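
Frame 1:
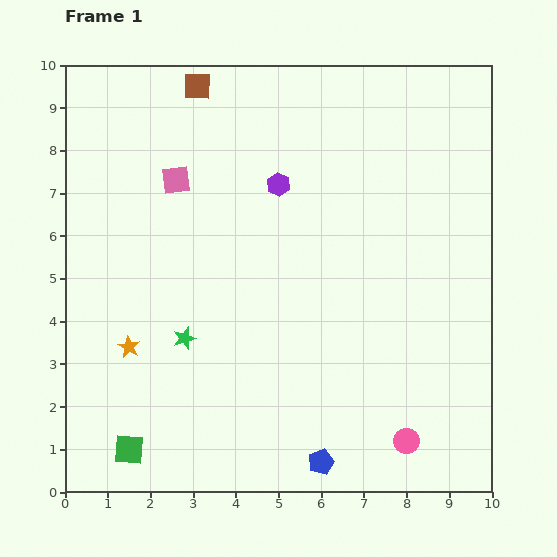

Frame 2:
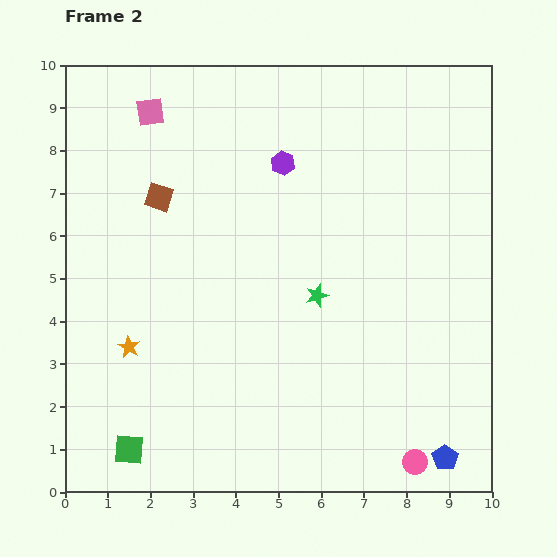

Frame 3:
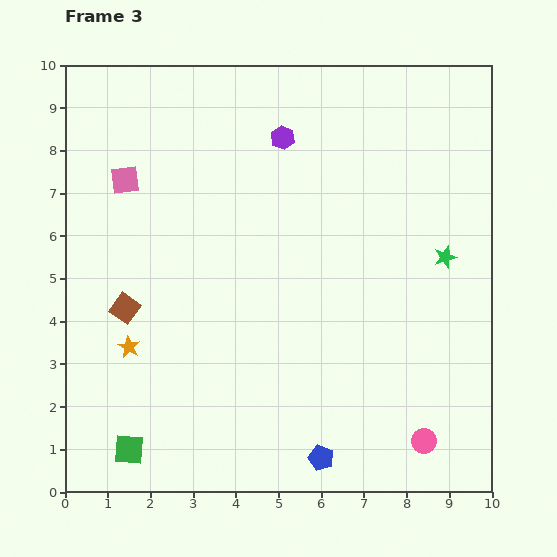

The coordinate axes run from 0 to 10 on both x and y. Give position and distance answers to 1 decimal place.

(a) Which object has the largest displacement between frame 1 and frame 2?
the green star

(moved 3.3; next 2.9)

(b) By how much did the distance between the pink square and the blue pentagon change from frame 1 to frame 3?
+0.6

Distance in frame 1: 7.4. Distance in frame 3: 8.0.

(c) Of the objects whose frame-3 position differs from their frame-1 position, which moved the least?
the blue pentagon

(moved 0.1)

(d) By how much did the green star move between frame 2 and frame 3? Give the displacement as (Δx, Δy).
(3.0, 0.9)

The green star was at (5.9, 4.6) in frame 2 and (8.9, 5.5) in frame 3.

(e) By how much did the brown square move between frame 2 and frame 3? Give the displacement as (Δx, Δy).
(-0.8, -2.6)

The brown square was at (2.2, 6.9) in frame 2 and (1.4, 4.3) in frame 3.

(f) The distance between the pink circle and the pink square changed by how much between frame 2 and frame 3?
-1.0

Distance in frame 2: 10.3. Distance in frame 3: 9.3.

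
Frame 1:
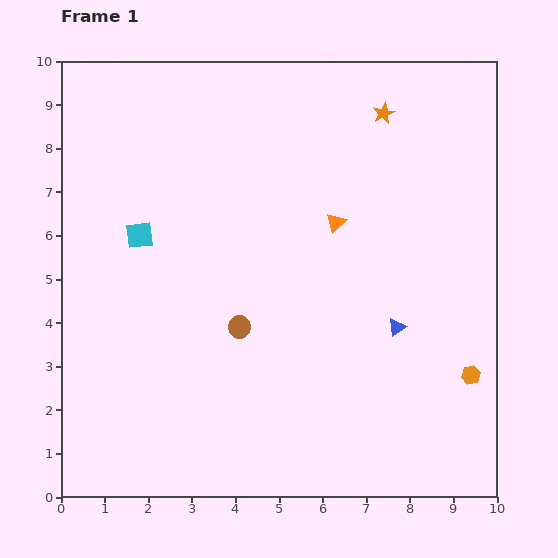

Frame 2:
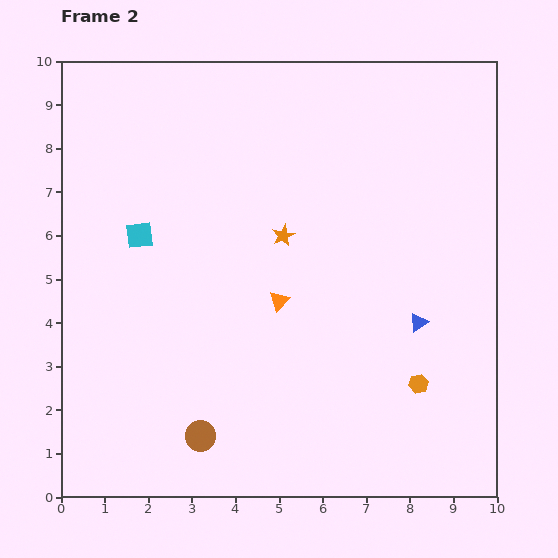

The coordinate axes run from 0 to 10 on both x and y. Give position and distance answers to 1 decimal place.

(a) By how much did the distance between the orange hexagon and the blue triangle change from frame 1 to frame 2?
-0.6

Distance in frame 1: 2.0. Distance in frame 2: 1.4.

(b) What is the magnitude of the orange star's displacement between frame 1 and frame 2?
3.6

The orange star moved from (7.4, 8.8) to (5.1, 6.0), a distance of √(2.3² + 2.8²) ≈ 3.6.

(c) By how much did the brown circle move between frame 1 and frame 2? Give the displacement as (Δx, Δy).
(-0.9, -2.5)

The brown circle was at (4.1, 3.9) in frame 1 and (3.2, 1.4) in frame 2.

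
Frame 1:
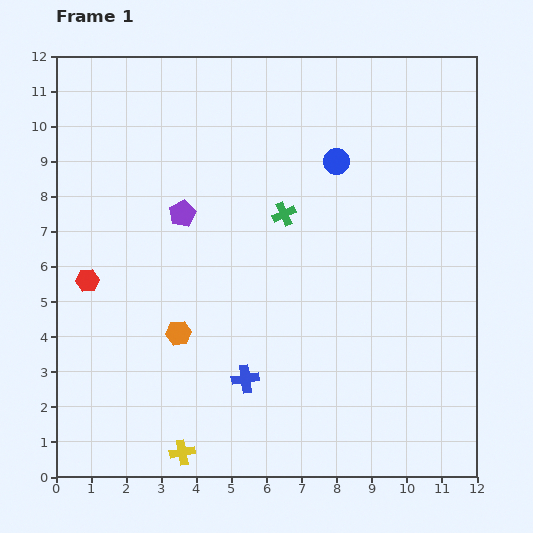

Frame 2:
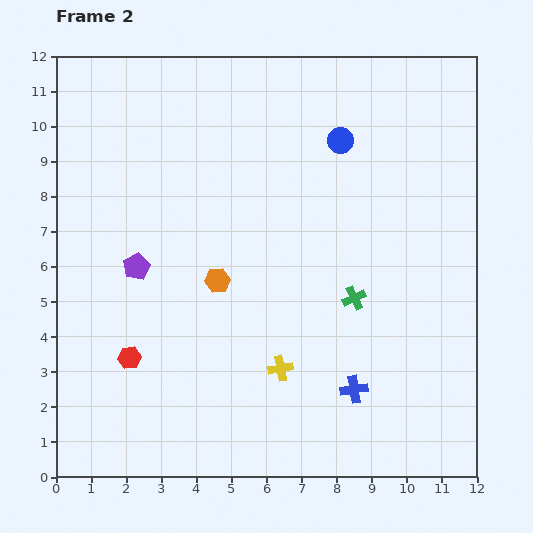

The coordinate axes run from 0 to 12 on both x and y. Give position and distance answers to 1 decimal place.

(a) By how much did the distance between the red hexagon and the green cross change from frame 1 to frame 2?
+0.7

Distance in frame 1: 5.9. Distance in frame 2: 6.6.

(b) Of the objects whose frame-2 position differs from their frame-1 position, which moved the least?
the blue circle

(moved 0.6)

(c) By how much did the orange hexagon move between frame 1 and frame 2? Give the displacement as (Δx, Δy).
(1.1, 1.5)

The orange hexagon was at (3.5, 4.1) in frame 1 and (4.6, 5.6) in frame 2.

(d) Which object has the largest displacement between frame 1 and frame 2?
the yellow cross

(moved 3.7; next 3.1)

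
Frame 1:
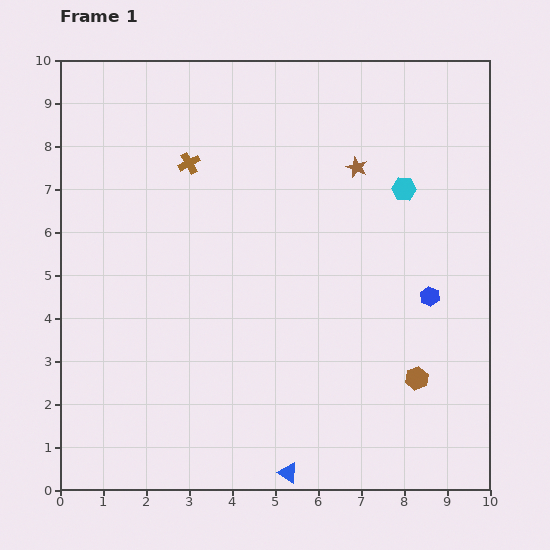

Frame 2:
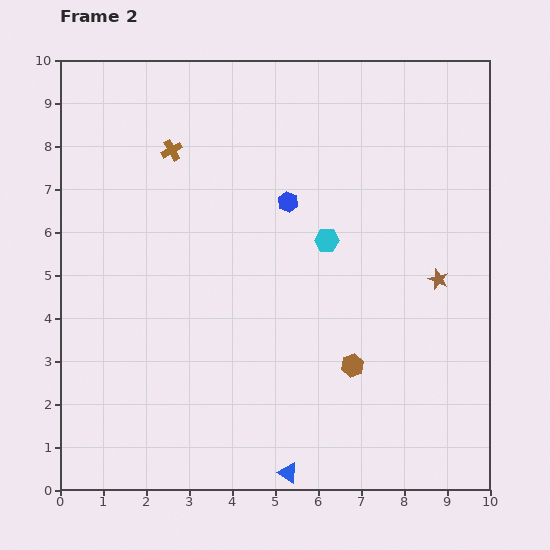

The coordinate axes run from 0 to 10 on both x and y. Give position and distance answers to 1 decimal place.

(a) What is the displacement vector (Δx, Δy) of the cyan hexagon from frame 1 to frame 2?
(-1.8, -1.2)

The cyan hexagon was at (8.0, 7.0) in frame 1 and (6.2, 5.8) in frame 2.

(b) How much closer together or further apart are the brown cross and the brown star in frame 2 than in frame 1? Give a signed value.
+3.0

Distance in frame 1: 3.9. Distance in frame 2: 6.9.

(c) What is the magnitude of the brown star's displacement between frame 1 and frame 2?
3.2

The brown star moved from (6.9, 7.5) to (8.8, 4.9), a distance of √(1.9² + 2.6²) ≈ 3.2.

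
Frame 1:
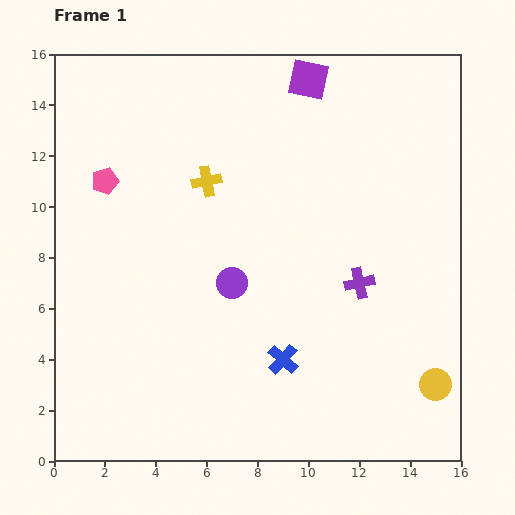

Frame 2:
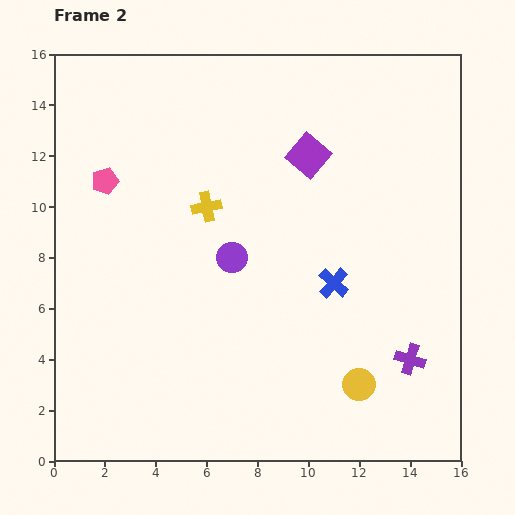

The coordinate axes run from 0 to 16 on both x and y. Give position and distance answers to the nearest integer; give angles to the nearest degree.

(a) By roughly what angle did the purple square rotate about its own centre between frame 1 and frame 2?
28° clockwise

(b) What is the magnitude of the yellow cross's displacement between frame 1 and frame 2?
1

The yellow cross moved from (6, 11) to (6, 10), a distance of √(0² + 1²) ≈ 1.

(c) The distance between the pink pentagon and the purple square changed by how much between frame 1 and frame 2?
-1

Distance in frame 1: 9. Distance in frame 2: 8.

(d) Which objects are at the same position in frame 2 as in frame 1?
the pink pentagon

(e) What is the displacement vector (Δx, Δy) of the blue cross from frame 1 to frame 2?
(2, 3)

The blue cross was at (9, 4) in frame 1 and (11, 7) in frame 2.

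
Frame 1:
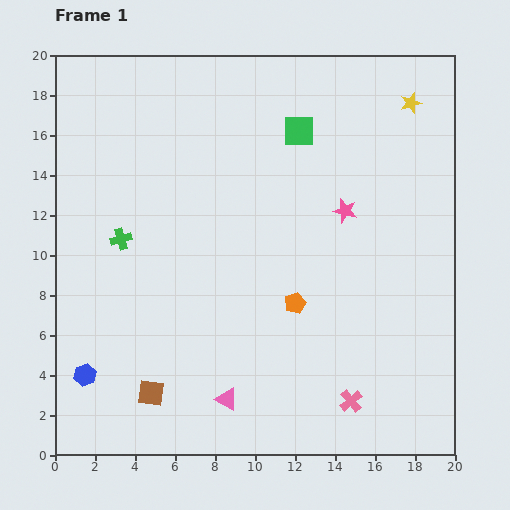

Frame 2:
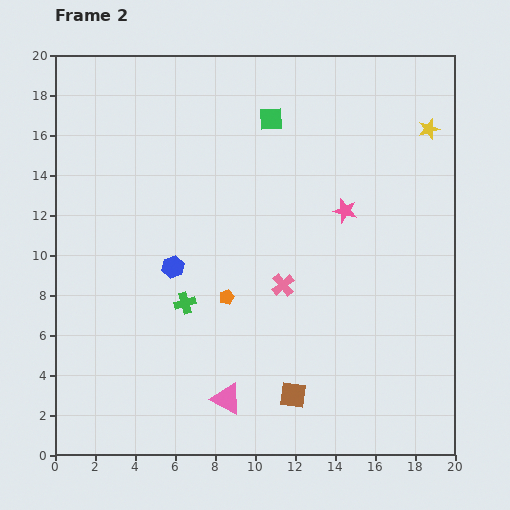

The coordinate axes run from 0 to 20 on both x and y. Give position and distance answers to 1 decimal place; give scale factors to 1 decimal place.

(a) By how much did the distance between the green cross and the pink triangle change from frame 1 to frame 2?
-4.4

Distance in frame 1: 9.6. Distance in frame 2: 5.2.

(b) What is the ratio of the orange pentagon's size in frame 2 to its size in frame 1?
0.7×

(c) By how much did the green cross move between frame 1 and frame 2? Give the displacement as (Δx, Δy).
(3.2, -3.2)

The green cross was at (3.3, 10.8) in frame 1 and (6.5, 7.6) in frame 2.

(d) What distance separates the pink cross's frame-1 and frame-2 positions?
6.7

The pink cross moved from (14.8, 2.7) to (11.4, 8.5), a distance of √(3.4² + 5.8²) ≈ 6.7.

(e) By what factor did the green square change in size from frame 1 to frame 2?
0.8×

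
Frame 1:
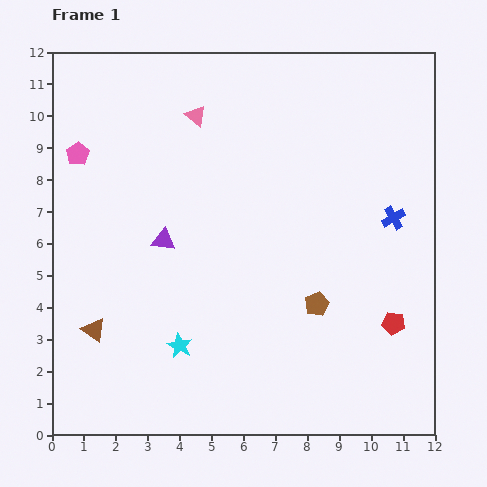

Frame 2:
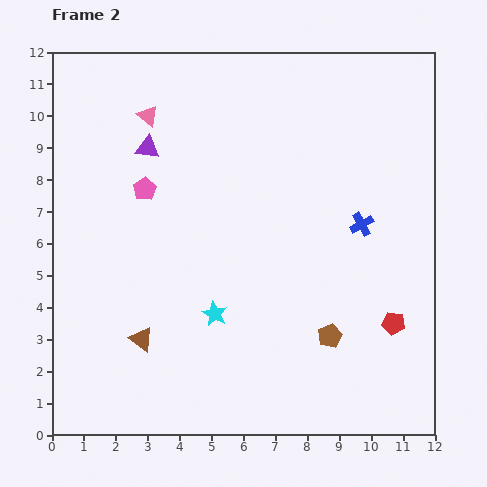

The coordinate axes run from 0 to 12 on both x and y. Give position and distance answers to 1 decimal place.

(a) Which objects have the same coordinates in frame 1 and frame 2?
the red pentagon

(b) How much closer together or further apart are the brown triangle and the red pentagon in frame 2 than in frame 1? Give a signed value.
-1.5

Distance in frame 1: 9.4. Distance in frame 2: 7.9.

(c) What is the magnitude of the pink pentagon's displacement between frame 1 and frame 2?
2.4

The pink pentagon moved from (0.8, 8.8) to (2.9, 7.7), a distance of √(2.1² + 1.1²) ≈ 2.4.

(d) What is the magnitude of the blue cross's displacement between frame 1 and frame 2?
1.0

The blue cross moved from (10.7, 6.8) to (9.7, 6.6), a distance of √(1.0² + 0.2²) ≈ 1.0.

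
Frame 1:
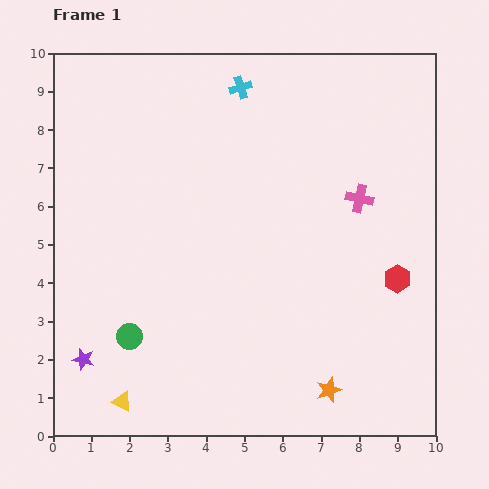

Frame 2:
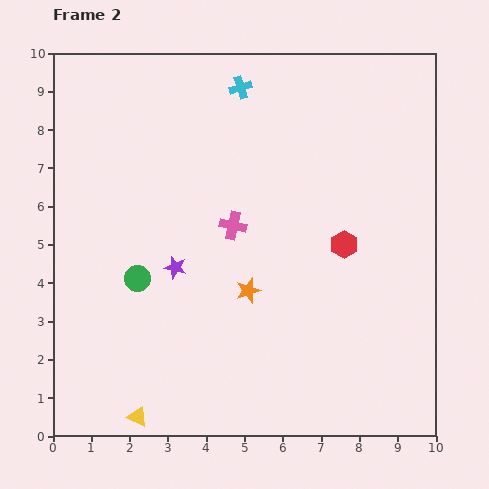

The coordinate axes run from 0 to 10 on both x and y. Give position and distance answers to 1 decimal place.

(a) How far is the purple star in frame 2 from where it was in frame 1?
3.4

The purple star moved from (0.8, 2.0) to (3.2, 4.4), a distance of √(2.4² + 2.4²) ≈ 3.4.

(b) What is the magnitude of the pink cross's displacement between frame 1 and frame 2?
3.4

The pink cross moved from (8.0, 6.2) to (4.7, 5.5), a distance of √(3.3² + 0.7²) ≈ 3.4.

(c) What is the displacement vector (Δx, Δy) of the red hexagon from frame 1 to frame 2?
(-1.4, 0.9)

The red hexagon was at (9.0, 4.1) in frame 1 and (7.6, 5.0) in frame 2.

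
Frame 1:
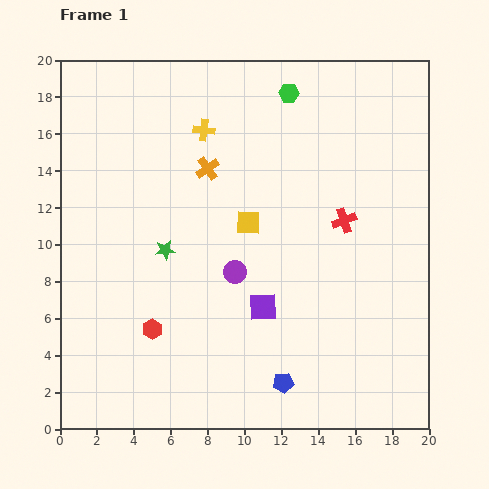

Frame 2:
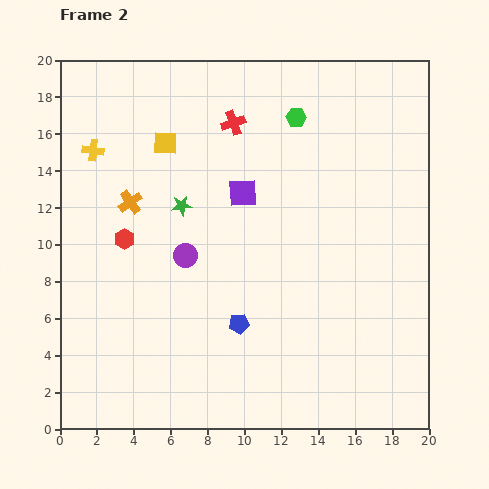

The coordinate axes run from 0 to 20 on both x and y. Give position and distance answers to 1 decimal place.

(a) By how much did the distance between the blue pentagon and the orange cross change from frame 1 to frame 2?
-3.4

Distance in frame 1: 12.3. Distance in frame 2: 8.9.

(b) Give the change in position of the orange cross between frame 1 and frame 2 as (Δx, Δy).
(-4.2, -1.8)

The orange cross was at (8.0, 14.1) in frame 1 and (3.8, 12.3) in frame 2.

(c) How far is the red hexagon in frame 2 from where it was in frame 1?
5.1

The red hexagon moved from (5.0, 5.4) to (3.5, 10.3), a distance of √(1.5² + 4.9²) ≈ 5.1.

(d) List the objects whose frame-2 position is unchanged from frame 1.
none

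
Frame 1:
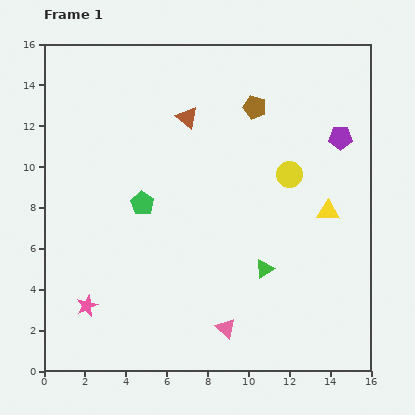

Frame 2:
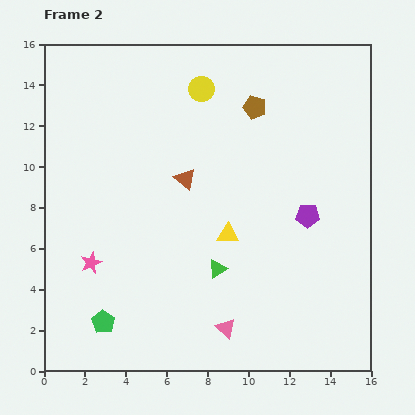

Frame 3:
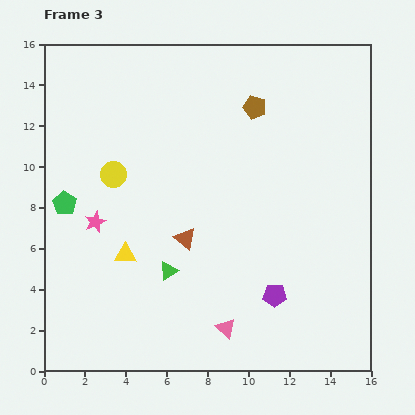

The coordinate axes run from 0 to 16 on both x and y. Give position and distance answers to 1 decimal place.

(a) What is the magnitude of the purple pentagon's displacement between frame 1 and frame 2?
4.1

The purple pentagon moved from (14.5, 11.4) to (12.9, 7.6), a distance of √(1.6² + 3.8²) ≈ 4.1.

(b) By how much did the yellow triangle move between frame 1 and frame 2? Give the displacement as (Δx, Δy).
(-4.9, -1.1)

The yellow triangle was at (13.9, 7.8) in frame 1 and (9.0, 6.7) in frame 2.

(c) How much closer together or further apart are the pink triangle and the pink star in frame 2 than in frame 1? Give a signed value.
+0.4

Distance in frame 1: 6.9. Distance in frame 2: 7.3.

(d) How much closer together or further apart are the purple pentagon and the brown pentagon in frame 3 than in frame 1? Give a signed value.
+4.8

Distance in frame 1: 4.5. Distance in frame 3: 9.3.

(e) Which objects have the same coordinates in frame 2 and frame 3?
the pink triangle, the brown pentagon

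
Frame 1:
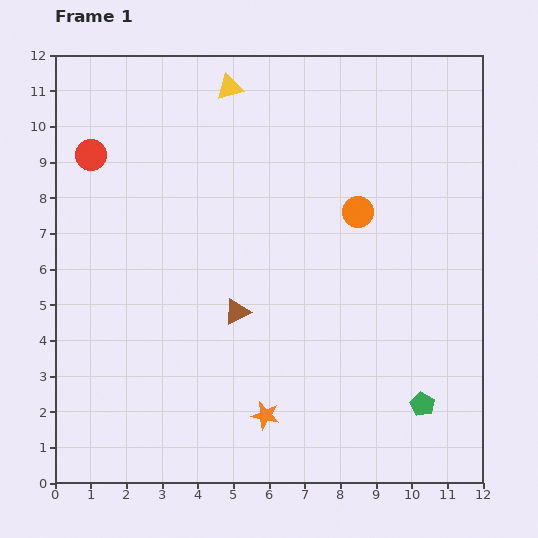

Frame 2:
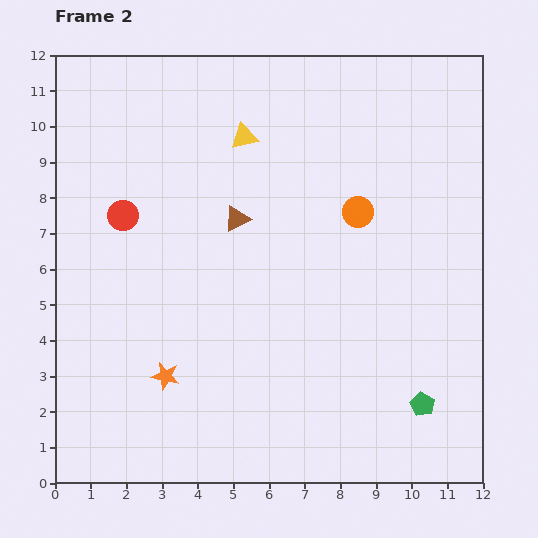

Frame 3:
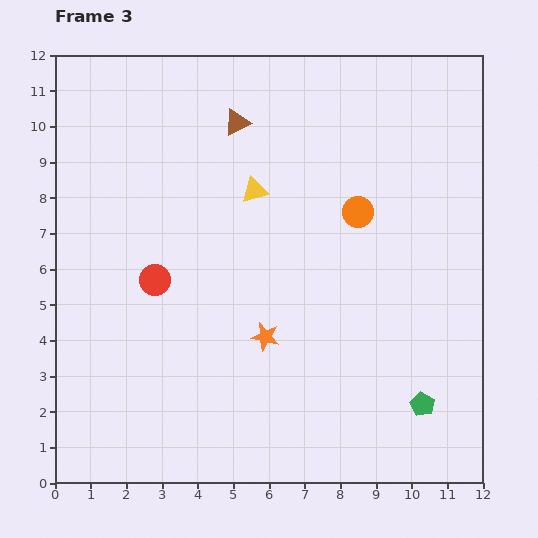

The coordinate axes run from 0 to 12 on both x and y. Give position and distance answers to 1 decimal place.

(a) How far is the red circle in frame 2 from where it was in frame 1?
1.9

The red circle moved from (1.0, 9.2) to (1.9, 7.5), a distance of √(0.9² + 1.7²) ≈ 1.9.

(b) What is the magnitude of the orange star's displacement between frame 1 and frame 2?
3.0

The orange star moved from (5.9, 1.9) to (3.1, 3.0), a distance of √(2.8² + 1.1²) ≈ 3.0.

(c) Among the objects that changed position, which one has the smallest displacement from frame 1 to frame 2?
the yellow triangle

(moved 1.5)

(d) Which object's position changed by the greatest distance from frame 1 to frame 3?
the brown triangle

(moved 5.3; next 3.9)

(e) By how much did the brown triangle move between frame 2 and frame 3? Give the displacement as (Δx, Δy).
(0.0, 2.7)

The brown triangle was at (5.1, 7.4) in frame 2 and (5.1, 10.1) in frame 3.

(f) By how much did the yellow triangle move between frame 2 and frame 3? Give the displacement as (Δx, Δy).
(0.3, -1.5)

The yellow triangle was at (5.3, 9.7) in frame 2 and (5.6, 8.2) in frame 3.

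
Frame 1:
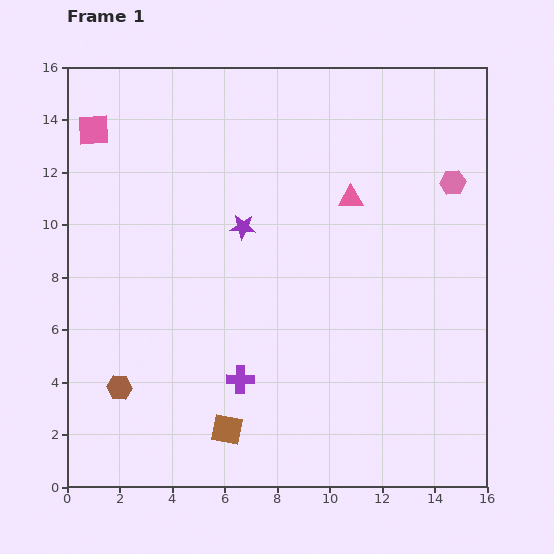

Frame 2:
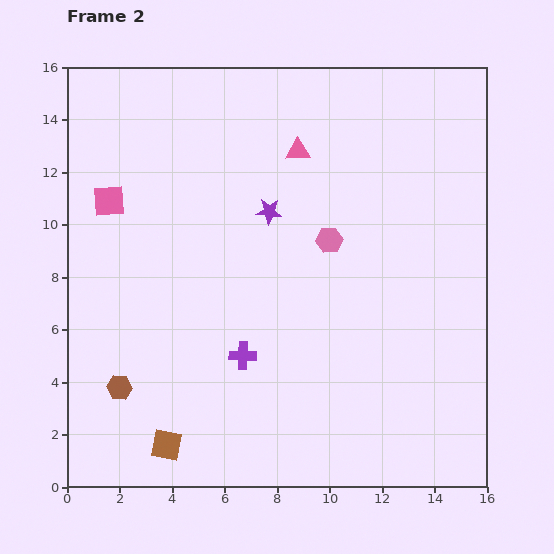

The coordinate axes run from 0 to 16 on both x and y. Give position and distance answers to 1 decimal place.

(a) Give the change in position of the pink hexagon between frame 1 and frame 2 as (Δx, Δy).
(-4.7, -2.2)

The pink hexagon was at (14.7, 11.6) in frame 1 and (10.0, 9.4) in frame 2.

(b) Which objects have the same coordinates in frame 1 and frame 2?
the brown hexagon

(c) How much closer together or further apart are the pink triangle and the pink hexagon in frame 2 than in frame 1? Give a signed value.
-0.3

Distance in frame 1: 3.9. Distance in frame 2: 3.6.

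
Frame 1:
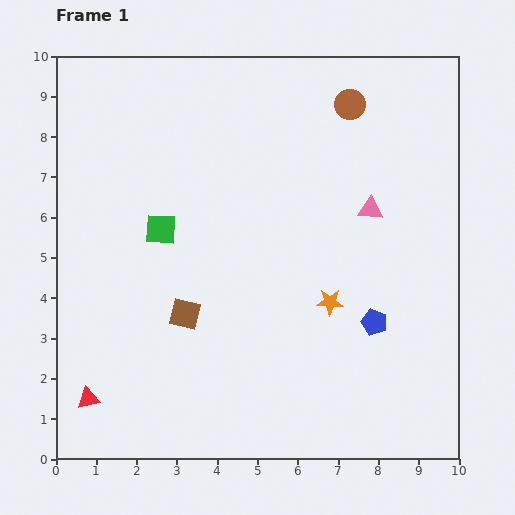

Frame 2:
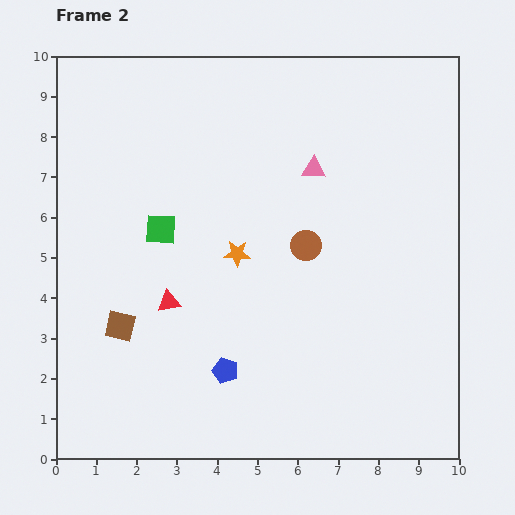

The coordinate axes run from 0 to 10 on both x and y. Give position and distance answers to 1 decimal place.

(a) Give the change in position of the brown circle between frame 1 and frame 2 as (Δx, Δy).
(-1.1, -3.5)

The brown circle was at (7.3, 8.8) in frame 1 and (6.2, 5.3) in frame 2.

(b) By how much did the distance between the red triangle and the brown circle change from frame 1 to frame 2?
-6.1

Distance in frame 1: 9.8. Distance in frame 2: 3.7.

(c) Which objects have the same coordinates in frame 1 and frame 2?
the green square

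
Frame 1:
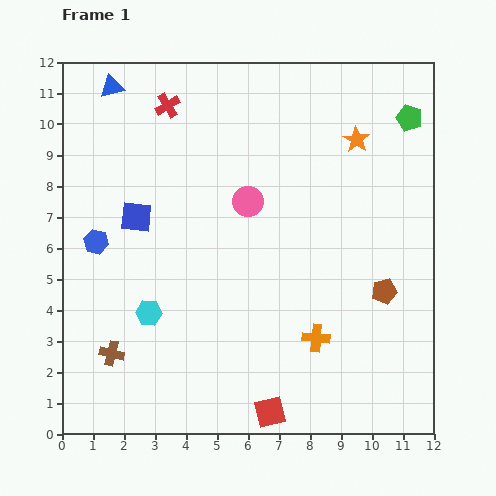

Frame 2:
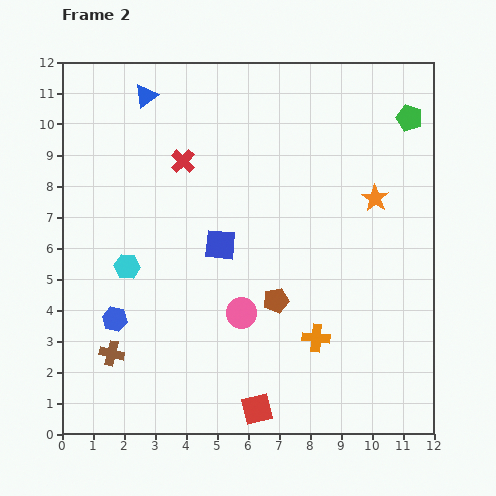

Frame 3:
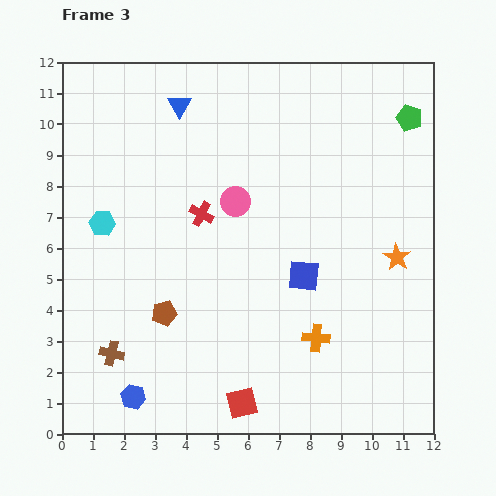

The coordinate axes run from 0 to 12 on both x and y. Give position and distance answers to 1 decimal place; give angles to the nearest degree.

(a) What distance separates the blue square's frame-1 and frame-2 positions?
2.8

The blue square moved from (2.4, 7.0) to (5.1, 6.1), a distance of √(2.7² + 0.9²) ≈ 2.8.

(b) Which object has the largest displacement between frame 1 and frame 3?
the brown pentagon

(moved 7.1; next 5.7)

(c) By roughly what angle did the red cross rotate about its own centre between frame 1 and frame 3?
32° counter-clockwise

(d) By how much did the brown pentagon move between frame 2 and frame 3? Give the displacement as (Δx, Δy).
(-3.6, -0.4)

The brown pentagon was at (6.9, 4.3) in frame 2 and (3.3, 3.9) in frame 3.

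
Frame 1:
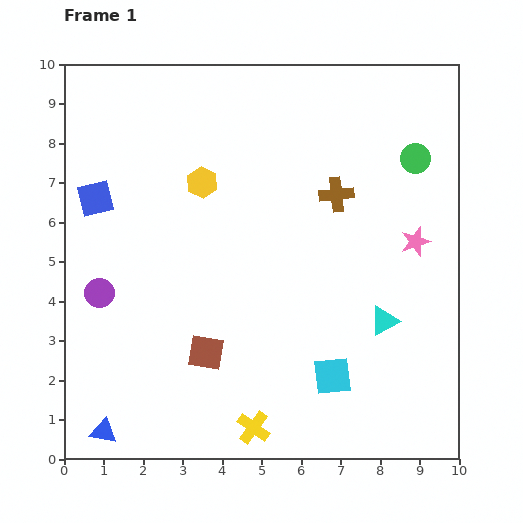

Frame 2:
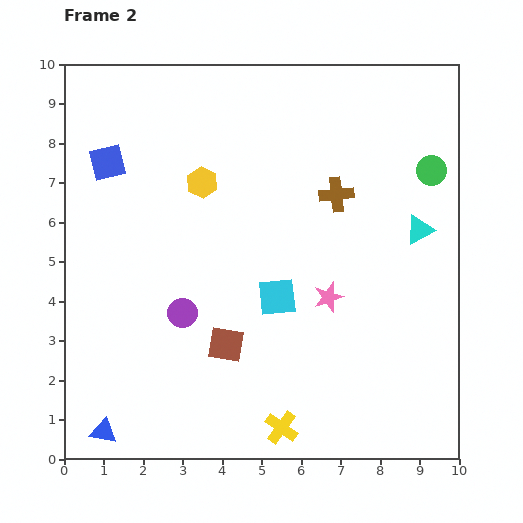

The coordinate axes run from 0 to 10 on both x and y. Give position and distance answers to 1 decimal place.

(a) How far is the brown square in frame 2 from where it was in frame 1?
0.5

The brown square moved from (3.6, 2.7) to (4.1, 2.9), a distance of √(0.5² + 0.2²) ≈ 0.5.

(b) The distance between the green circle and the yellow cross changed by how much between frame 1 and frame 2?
-0.4

Distance in frame 1: 7.9. Distance in frame 2: 7.5.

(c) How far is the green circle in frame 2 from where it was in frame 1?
0.5

The green circle moved from (8.9, 7.6) to (9.3, 7.3), a distance of √(0.4² + 0.3²) ≈ 0.5.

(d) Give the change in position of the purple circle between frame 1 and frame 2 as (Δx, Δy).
(2.1, -0.5)

The purple circle was at (0.9, 4.2) in frame 1 and (3.0, 3.7) in frame 2.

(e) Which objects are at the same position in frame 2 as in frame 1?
the brown cross, the blue triangle, the yellow hexagon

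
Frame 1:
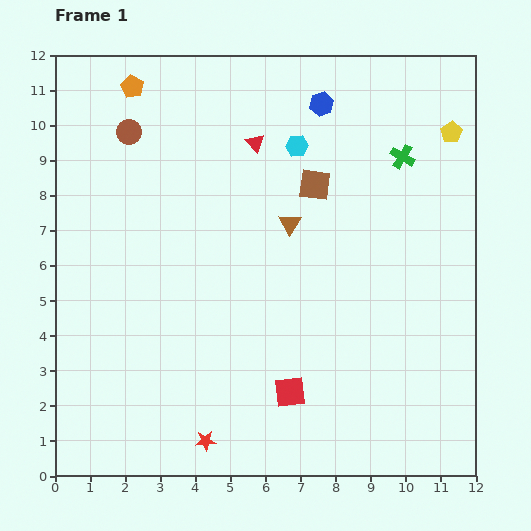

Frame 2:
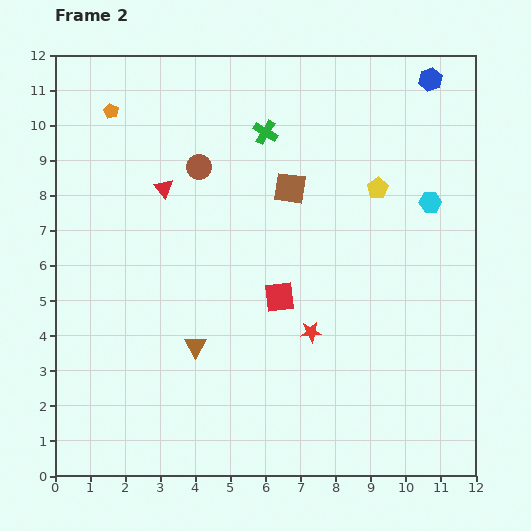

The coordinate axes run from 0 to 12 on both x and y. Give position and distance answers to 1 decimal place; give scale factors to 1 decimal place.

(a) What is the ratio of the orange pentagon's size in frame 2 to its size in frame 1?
0.6×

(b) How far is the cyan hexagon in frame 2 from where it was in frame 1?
4.1

The cyan hexagon moved from (6.9, 9.4) to (10.7, 7.8), a distance of √(3.8² + 1.6²) ≈ 4.1.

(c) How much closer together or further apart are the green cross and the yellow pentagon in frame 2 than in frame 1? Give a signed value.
+2.0

Distance in frame 1: 1.6. Distance in frame 2: 3.6.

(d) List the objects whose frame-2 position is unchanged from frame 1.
none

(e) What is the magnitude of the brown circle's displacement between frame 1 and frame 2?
2.2

The brown circle moved from (2.1, 9.8) to (4.1, 8.8), a distance of √(2.0² + 1.0²) ≈ 2.2.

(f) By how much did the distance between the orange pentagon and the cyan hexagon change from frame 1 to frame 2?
+4.5

Distance in frame 1: 5.0. Distance in frame 2: 9.5.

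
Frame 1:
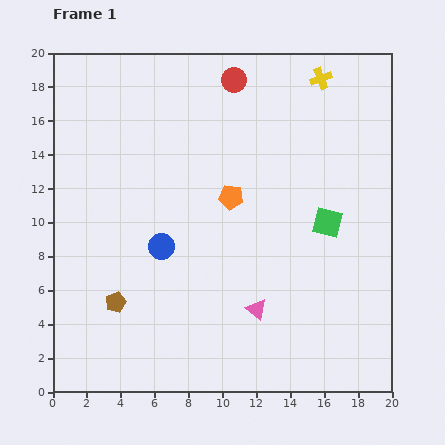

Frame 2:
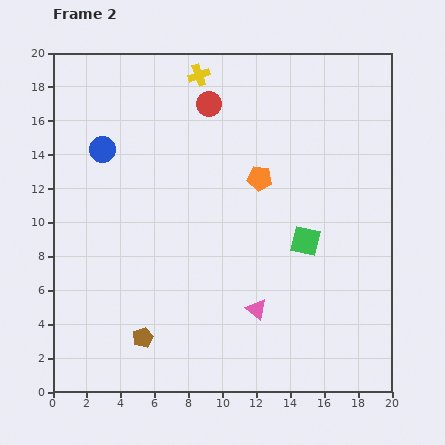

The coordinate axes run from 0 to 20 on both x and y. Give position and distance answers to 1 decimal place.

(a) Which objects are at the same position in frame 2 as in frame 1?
the pink triangle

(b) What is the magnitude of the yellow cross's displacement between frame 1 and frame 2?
7.2

The yellow cross moved from (15.8, 18.5) to (8.6, 18.7), a distance of √(7.2² + 0.2²) ≈ 7.2.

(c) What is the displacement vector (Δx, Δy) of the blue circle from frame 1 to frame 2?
(-3.5, 5.7)

The blue circle was at (6.4, 8.6) in frame 1 and (2.9, 14.3) in frame 2.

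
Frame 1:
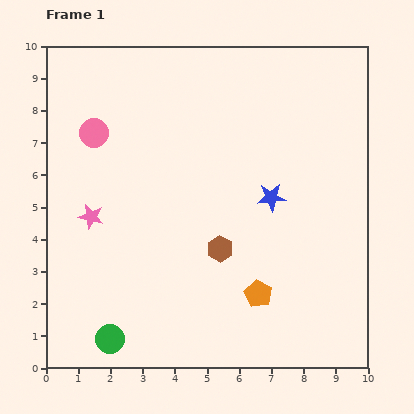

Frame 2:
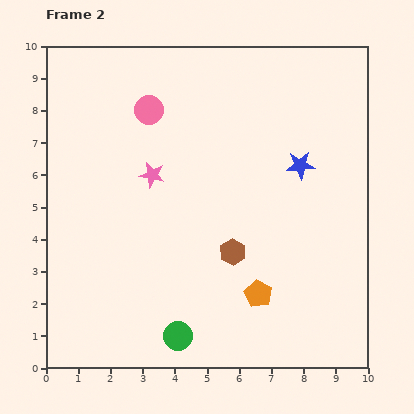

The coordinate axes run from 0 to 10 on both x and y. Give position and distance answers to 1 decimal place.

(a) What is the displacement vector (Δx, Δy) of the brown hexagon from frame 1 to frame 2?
(0.4, -0.1)

The brown hexagon was at (5.4, 3.7) in frame 1 and (5.8, 3.6) in frame 2.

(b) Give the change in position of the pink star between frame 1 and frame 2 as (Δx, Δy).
(1.9, 1.3)

The pink star was at (1.4, 4.7) in frame 1 and (3.3, 6.0) in frame 2.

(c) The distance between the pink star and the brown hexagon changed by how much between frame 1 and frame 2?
-0.6

Distance in frame 1: 4.1. Distance in frame 2: 3.5.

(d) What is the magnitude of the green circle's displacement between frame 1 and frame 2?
2.1

The green circle moved from (2.0, 0.9) to (4.1, 1.0), a distance of √(2.1² + 0.1²) ≈ 2.1.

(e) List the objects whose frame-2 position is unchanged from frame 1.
the orange pentagon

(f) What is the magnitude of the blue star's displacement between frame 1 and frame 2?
1.3

The blue star moved from (7.0, 5.3) to (7.9, 6.3), a distance of √(0.9² + 1.0²) ≈ 1.3.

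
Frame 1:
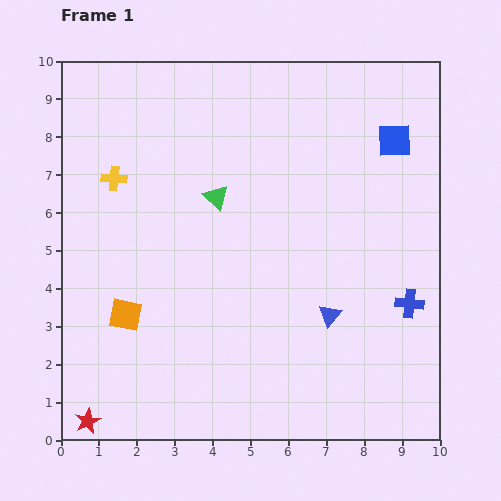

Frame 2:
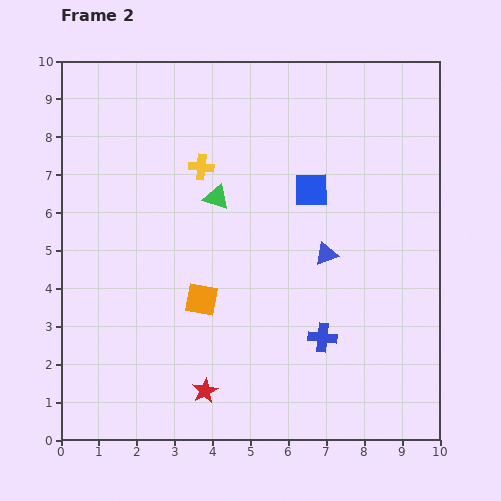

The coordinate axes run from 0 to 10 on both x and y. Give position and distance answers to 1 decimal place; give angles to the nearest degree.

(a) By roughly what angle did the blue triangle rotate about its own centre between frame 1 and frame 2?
29° clockwise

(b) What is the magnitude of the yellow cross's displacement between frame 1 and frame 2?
2.3

The yellow cross moved from (1.4, 6.9) to (3.7, 7.2), a distance of √(2.3² + 0.3²) ≈ 2.3.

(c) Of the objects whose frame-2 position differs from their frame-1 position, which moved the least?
the blue triangle

(moved 1.6)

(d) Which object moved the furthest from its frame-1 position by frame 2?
the red star

(moved 3.2; next 2.6)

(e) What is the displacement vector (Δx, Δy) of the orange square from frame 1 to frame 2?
(2.0, 0.4)

The orange square was at (1.7, 3.3) in frame 1 and (3.7, 3.7) in frame 2.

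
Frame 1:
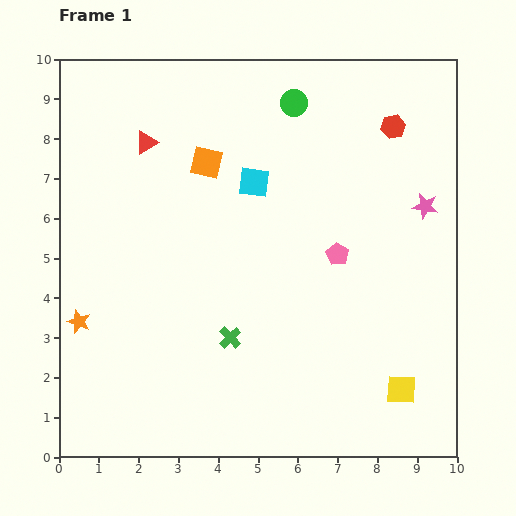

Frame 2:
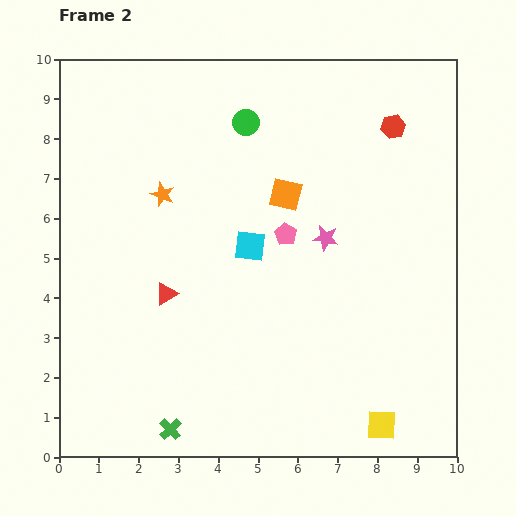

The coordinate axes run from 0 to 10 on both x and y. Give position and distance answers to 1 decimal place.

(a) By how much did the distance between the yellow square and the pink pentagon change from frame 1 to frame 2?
+1.6

Distance in frame 1: 3.8. Distance in frame 2: 5.4.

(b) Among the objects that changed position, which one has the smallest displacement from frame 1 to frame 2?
the yellow square

(moved 1.0)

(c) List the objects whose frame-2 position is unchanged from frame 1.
the red hexagon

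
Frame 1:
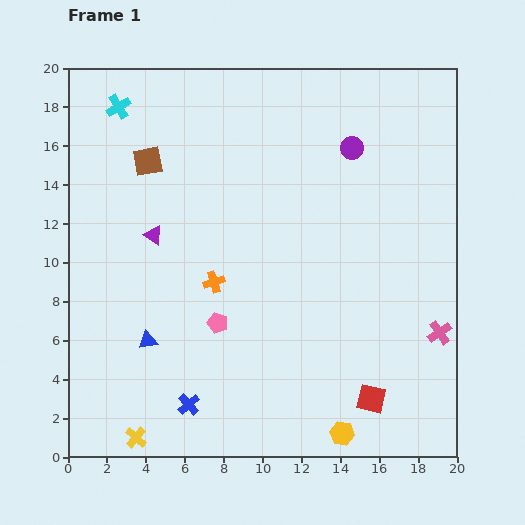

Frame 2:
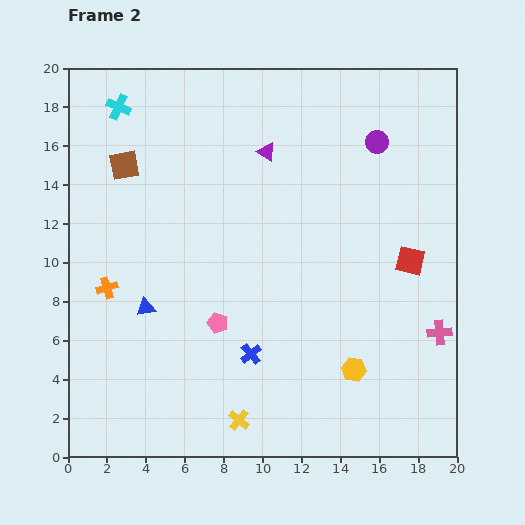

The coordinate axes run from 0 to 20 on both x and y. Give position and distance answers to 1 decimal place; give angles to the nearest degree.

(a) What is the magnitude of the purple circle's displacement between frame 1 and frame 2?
1.3

The purple circle moved from (14.6, 15.9) to (15.9, 16.2), a distance of √(1.3² + 0.3²) ≈ 1.3.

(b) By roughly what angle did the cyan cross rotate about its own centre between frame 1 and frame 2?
36° counter-clockwise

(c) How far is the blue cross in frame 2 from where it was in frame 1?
4.1

The blue cross moved from (6.2, 2.7) to (9.4, 5.3), a distance of √(3.2² + 2.6²) ≈ 4.1.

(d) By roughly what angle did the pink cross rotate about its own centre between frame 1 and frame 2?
29° clockwise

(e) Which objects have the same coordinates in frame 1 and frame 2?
the pink pentagon, the pink cross, the cyan cross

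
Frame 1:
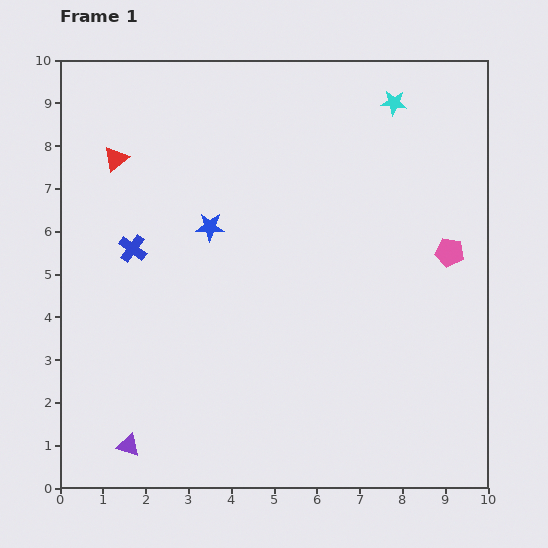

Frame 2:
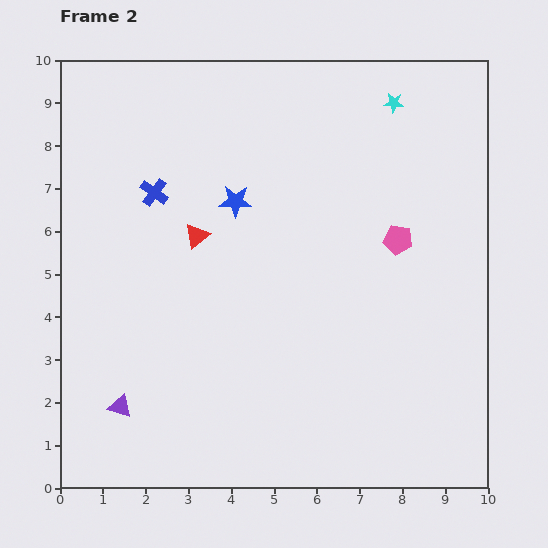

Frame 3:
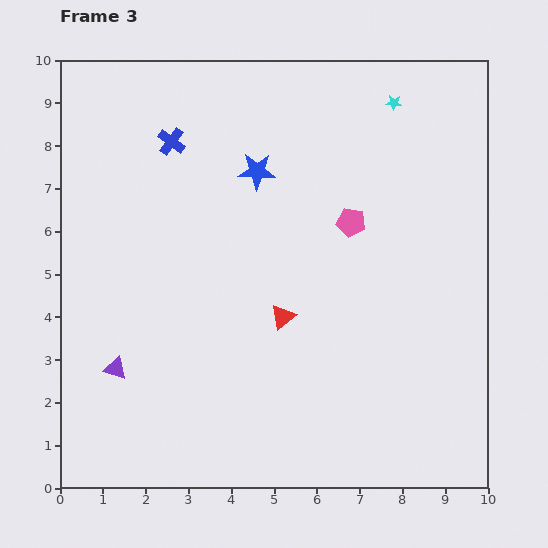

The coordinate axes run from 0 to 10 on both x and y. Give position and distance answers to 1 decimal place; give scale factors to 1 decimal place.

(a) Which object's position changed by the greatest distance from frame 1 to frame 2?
the red triangle

(moved 2.6; next 1.4)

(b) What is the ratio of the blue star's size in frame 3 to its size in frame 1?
1.3×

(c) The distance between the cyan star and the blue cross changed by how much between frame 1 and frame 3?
-1.7

Distance in frame 1: 7.0. Distance in frame 3: 5.3.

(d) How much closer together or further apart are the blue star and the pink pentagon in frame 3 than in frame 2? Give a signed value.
-1.4

Distance in frame 2: 3.9. Distance in frame 3: 2.5.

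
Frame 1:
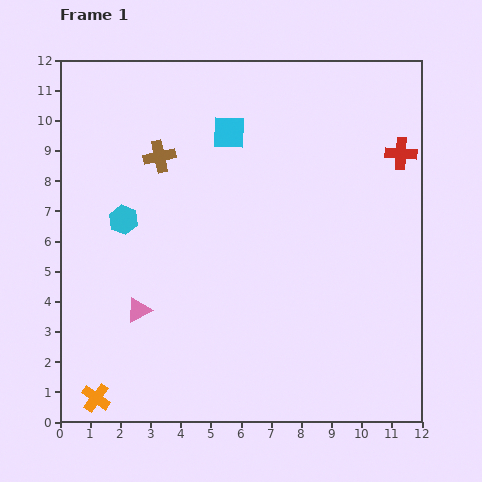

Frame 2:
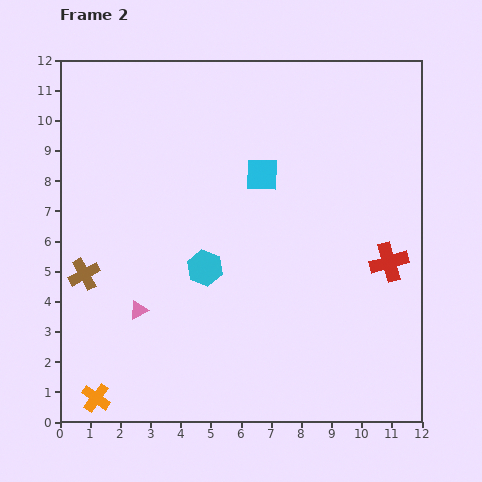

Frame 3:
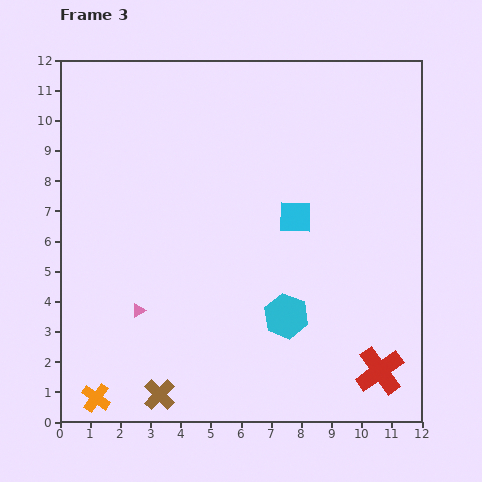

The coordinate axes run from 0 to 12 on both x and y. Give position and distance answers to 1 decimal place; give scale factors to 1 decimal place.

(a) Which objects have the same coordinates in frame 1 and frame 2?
the pink triangle, the orange cross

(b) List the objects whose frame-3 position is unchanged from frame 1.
the pink triangle, the orange cross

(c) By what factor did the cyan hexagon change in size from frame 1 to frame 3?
1.5×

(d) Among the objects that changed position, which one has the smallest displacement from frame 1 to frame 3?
the cyan square

(moved 3.6)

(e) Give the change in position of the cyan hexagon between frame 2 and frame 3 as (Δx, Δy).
(2.7, -1.6)

The cyan hexagon was at (4.8, 5.1) in frame 2 and (7.5, 3.5) in frame 3.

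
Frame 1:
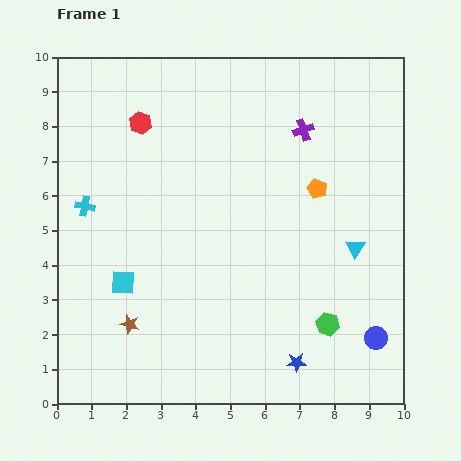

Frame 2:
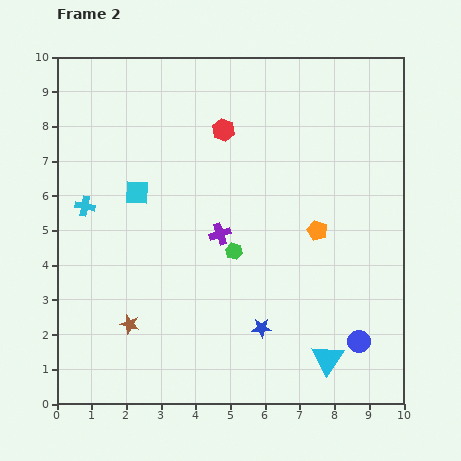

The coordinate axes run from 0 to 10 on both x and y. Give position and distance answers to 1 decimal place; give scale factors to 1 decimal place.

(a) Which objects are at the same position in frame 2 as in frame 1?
the brown star, the cyan cross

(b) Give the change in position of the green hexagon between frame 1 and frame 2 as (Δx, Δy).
(-2.7, 2.1)

The green hexagon was at (7.8, 2.3) in frame 1 and (5.1, 4.4) in frame 2.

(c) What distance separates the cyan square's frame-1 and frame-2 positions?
2.6

The cyan square moved from (1.9, 3.5) to (2.3, 6.1), a distance of √(0.4² + 2.6²) ≈ 2.6.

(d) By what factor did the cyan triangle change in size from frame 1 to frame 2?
1.6×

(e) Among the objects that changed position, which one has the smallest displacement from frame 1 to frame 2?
the blue circle

(moved 0.5)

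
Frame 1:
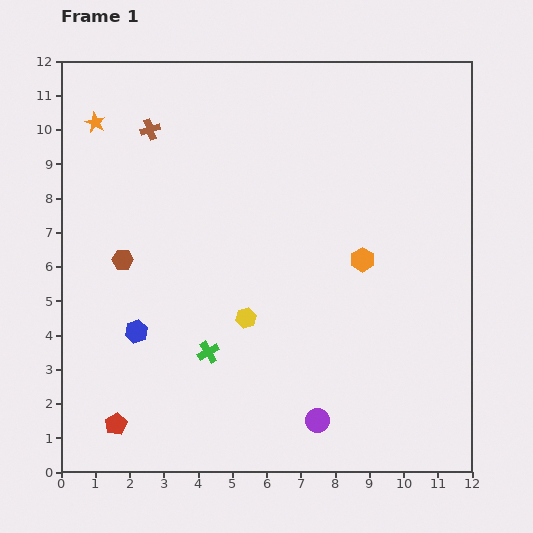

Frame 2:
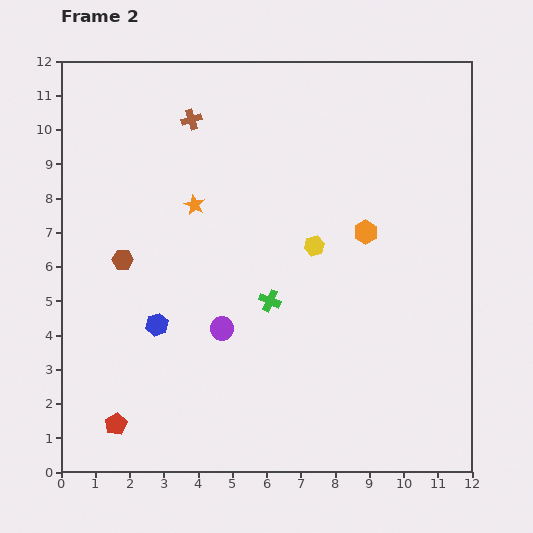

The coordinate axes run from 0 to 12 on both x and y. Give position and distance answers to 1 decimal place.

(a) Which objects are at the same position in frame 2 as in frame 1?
the brown hexagon, the red pentagon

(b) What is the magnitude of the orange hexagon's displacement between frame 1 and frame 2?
0.8

The orange hexagon moved from (8.8, 6.2) to (8.9, 7.0), a distance of √(0.1² + 0.8²) ≈ 0.8.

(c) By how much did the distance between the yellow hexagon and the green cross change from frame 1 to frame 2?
+0.6

Distance in frame 1: 1.5. Distance in frame 2: 2.1.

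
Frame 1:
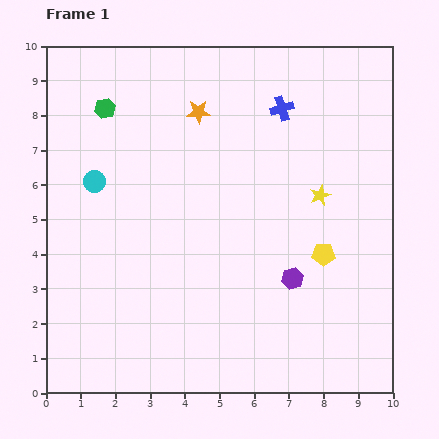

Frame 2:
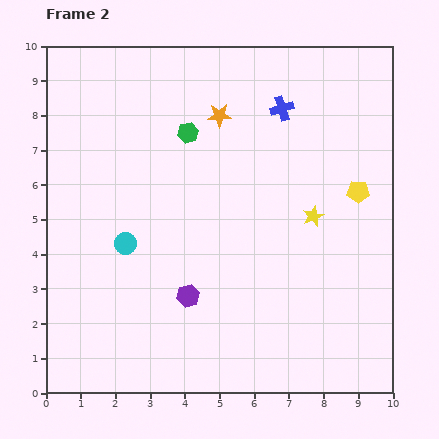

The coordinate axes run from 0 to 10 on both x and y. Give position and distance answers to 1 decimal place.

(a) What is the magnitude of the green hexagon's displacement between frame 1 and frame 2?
2.5

The green hexagon moved from (1.7, 8.2) to (4.1, 7.5), a distance of √(2.4² + 0.7²) ≈ 2.5.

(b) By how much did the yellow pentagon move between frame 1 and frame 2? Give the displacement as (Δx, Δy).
(1.0, 1.8)

The yellow pentagon was at (8.0, 4.0) in frame 1 and (9.0, 5.8) in frame 2.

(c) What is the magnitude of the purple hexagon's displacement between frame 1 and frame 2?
3.0

The purple hexagon moved from (7.1, 3.3) to (4.1, 2.8), a distance of √(3.0² + 0.5²) ≈ 3.0.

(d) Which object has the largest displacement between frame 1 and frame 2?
the purple hexagon

(moved 3.0; next 2.5)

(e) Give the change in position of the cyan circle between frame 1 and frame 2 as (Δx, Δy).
(0.9, -1.8)

The cyan circle was at (1.4, 6.1) in frame 1 and (2.3, 4.3) in frame 2.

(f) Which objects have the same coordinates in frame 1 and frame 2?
the blue cross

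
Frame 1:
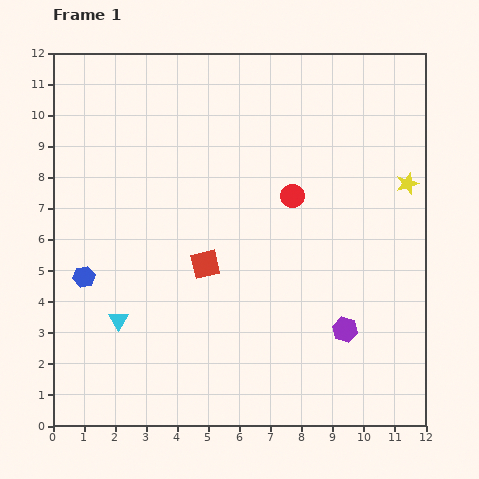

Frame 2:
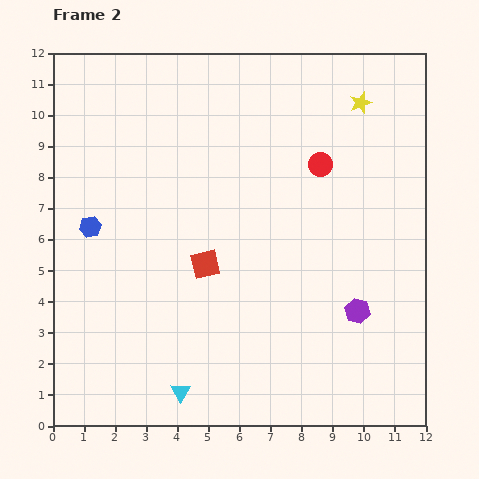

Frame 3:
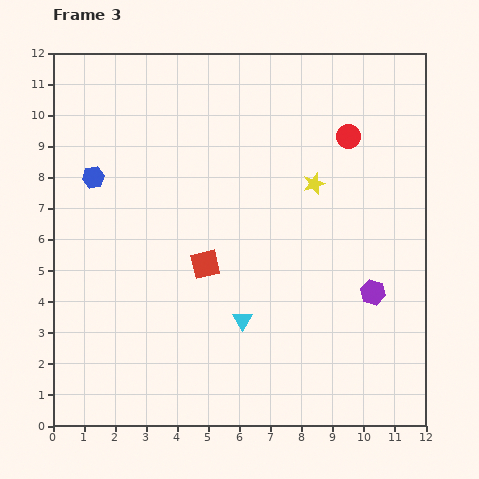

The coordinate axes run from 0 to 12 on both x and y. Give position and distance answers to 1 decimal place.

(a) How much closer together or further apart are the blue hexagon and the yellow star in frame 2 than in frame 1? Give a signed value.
-1.2

Distance in frame 1: 10.8. Distance in frame 2: 9.6.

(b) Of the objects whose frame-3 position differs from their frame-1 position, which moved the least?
the purple hexagon

(moved 1.5)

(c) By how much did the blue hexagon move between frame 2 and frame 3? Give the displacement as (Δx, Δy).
(0.1, 1.6)

The blue hexagon was at (1.2, 6.4) in frame 2 and (1.3, 8.0) in frame 3.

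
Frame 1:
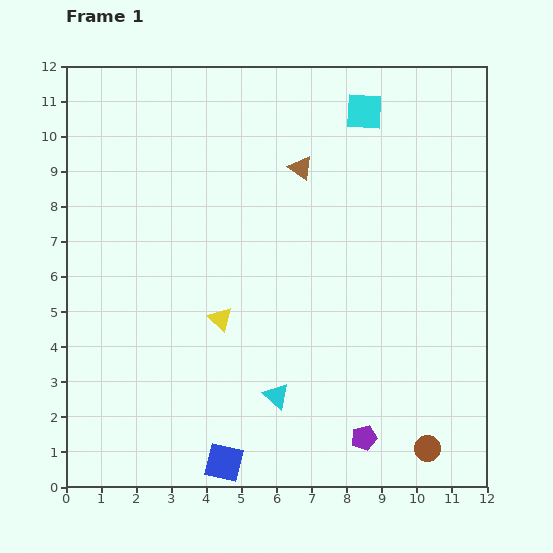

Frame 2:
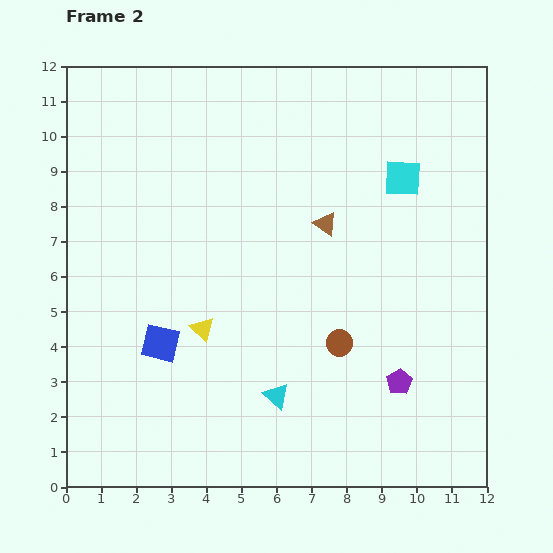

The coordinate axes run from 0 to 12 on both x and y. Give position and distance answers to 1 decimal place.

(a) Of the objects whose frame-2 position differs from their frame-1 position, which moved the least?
the yellow triangle

(moved 0.6)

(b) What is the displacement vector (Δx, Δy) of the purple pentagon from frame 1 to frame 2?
(1.0, 1.6)

The purple pentagon was at (8.5, 1.4) in frame 1 and (9.5, 3.0) in frame 2.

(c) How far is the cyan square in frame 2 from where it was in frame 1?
2.2

The cyan square moved from (8.5, 10.7) to (9.6, 8.8), a distance of √(1.1² + 1.9²) ≈ 2.2.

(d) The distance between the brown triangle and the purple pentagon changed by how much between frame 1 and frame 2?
-2.9

Distance in frame 1: 7.9. Distance in frame 2: 5.0.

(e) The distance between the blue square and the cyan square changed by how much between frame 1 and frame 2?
-2.5

Distance in frame 1: 10.8. Distance in frame 2: 8.3.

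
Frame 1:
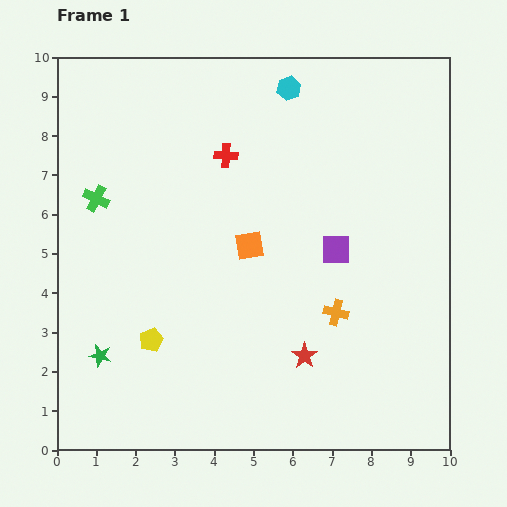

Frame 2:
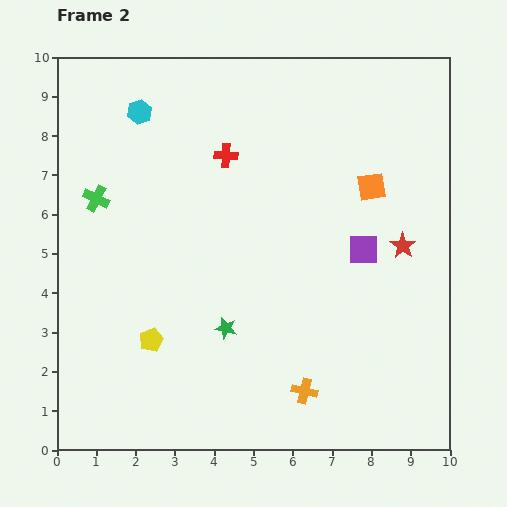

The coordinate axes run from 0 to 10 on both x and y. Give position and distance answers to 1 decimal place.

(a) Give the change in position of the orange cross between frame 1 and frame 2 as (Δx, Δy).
(-0.8, -2.0)

The orange cross was at (7.1, 3.5) in frame 1 and (6.3, 1.5) in frame 2.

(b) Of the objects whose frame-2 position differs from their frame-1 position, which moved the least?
the purple square

(moved 0.7)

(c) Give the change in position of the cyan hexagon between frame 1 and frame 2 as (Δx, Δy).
(-3.8, -0.6)

The cyan hexagon was at (5.9, 9.2) in frame 1 and (2.1, 8.6) in frame 2.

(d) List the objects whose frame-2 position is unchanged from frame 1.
the green cross, the red cross, the yellow pentagon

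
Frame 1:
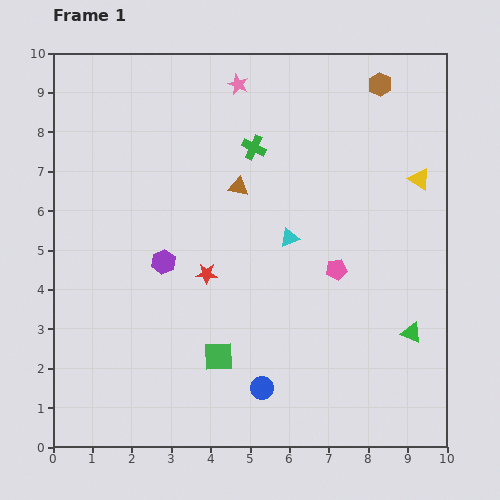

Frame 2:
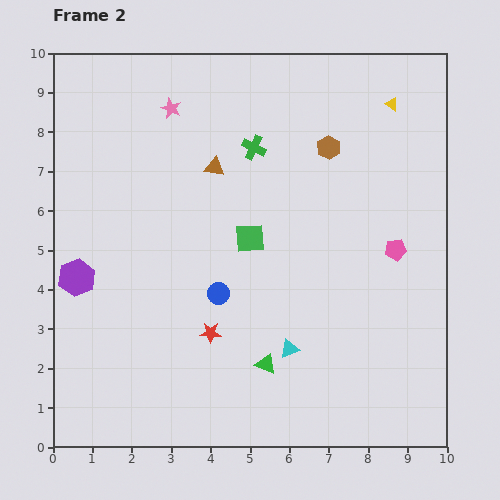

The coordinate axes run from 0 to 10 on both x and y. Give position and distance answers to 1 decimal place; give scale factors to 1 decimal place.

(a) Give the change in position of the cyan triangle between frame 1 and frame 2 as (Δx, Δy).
(0.0, -2.8)

The cyan triangle was at (6.0, 5.3) in frame 1 and (6.0, 2.5) in frame 2.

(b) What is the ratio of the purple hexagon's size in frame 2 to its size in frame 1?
1.5×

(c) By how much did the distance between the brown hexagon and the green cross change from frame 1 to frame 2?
-1.7

Distance in frame 1: 3.6. Distance in frame 2: 1.9.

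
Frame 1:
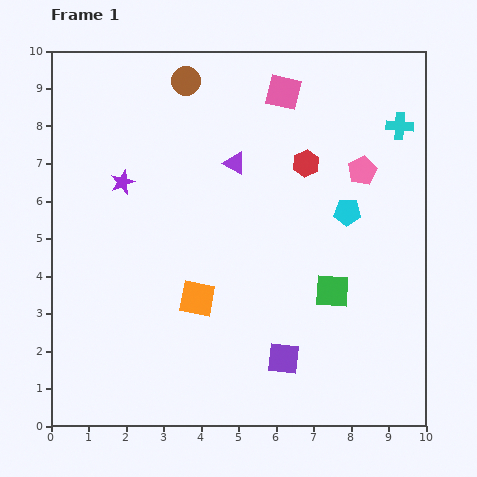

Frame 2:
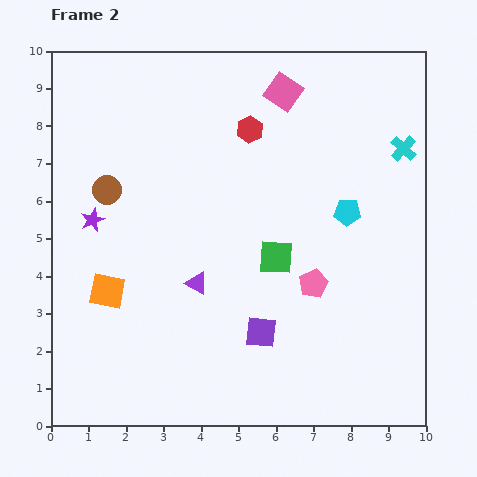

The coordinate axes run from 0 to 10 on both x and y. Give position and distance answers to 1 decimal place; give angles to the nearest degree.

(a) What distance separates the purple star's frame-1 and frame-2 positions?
1.3

The purple star moved from (1.9, 6.5) to (1.1, 5.5), a distance of √(0.8² + 1.0²) ≈ 1.3.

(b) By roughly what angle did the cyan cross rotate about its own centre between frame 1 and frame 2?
39° clockwise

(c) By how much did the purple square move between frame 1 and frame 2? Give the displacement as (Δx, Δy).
(-0.6, 0.7)

The purple square was at (6.2, 1.8) in frame 1 and (5.6, 2.5) in frame 2.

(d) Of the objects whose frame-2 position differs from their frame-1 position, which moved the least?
the cyan cross

(moved 0.6)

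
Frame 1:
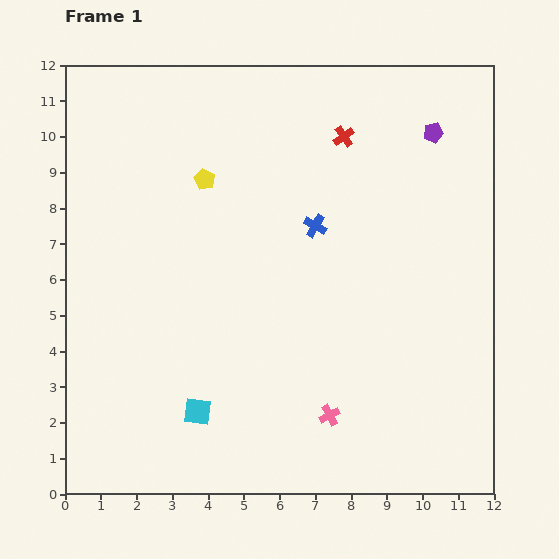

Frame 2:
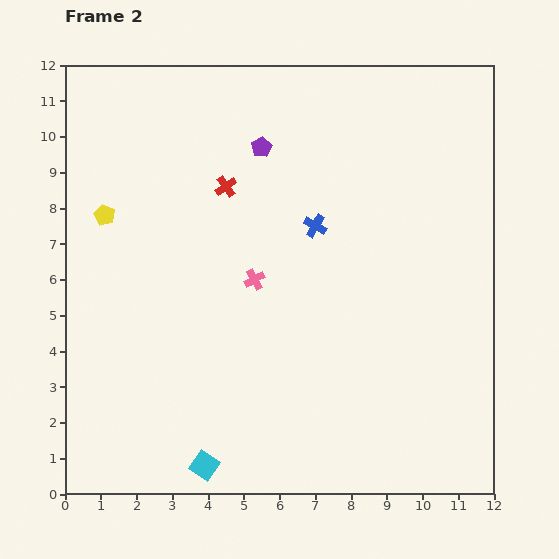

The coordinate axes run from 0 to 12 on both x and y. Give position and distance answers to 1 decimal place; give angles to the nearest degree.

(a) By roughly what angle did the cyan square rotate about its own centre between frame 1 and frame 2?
26° clockwise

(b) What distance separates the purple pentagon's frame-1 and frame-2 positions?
4.8

The purple pentagon moved from (10.3, 10.1) to (5.5, 9.7), a distance of √(4.8² + 0.4²) ≈ 4.8.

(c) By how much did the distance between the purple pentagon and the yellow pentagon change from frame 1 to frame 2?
-1.7

Distance in frame 1: 6.5. Distance in frame 2: 4.8.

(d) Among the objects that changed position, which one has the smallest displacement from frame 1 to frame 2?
the cyan square

(moved 1.5)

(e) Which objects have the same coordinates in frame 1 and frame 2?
the blue cross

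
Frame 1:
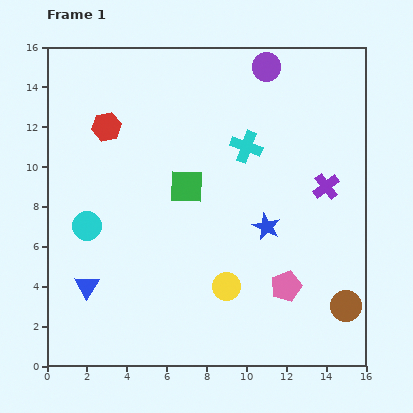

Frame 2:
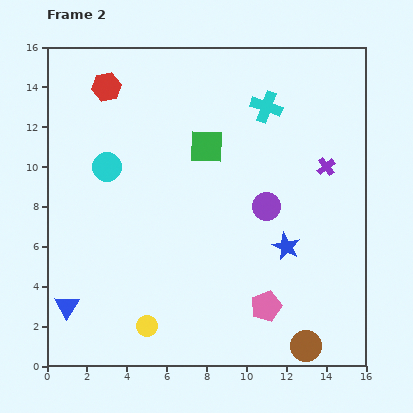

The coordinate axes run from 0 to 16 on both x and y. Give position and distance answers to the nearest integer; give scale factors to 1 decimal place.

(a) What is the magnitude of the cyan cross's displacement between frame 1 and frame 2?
2

The cyan cross moved from (10, 11) to (11, 13), a distance of √(1² + 2²) ≈ 2.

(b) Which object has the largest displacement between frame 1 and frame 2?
the purple circle

(moved 7; next 4)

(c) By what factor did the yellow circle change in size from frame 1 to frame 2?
0.7×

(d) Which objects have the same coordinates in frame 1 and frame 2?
none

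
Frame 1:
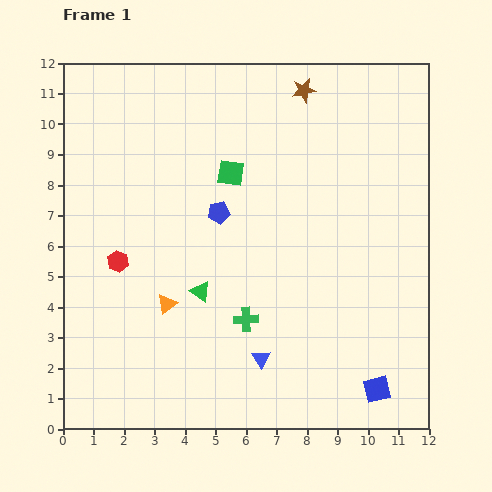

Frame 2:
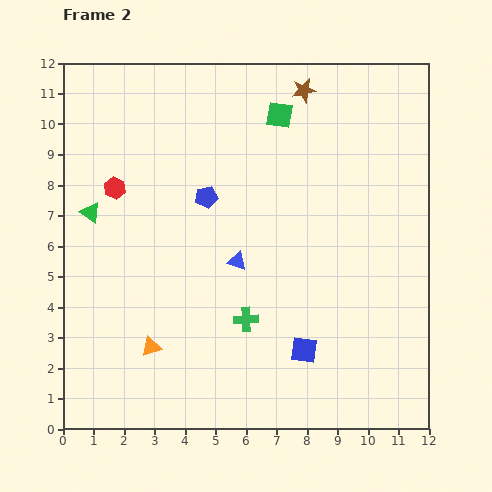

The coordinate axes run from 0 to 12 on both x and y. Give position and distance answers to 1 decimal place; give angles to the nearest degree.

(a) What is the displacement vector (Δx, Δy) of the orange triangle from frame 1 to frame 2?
(-0.5, -1.4)

The orange triangle was at (3.4, 4.1) in frame 1 and (2.9, 2.7) in frame 2.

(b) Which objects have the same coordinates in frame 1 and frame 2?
the green cross, the brown star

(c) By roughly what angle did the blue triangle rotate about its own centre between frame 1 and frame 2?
38° counter-clockwise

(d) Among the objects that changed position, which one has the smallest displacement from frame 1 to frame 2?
the blue pentagon

(moved 0.6)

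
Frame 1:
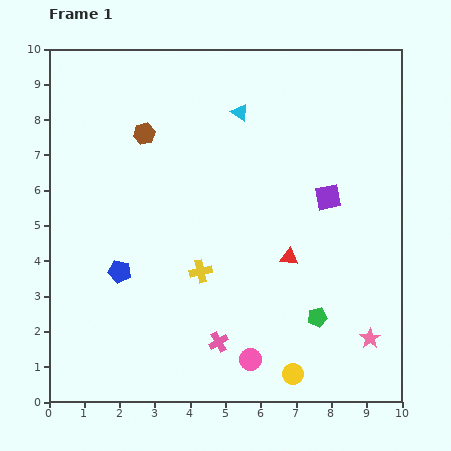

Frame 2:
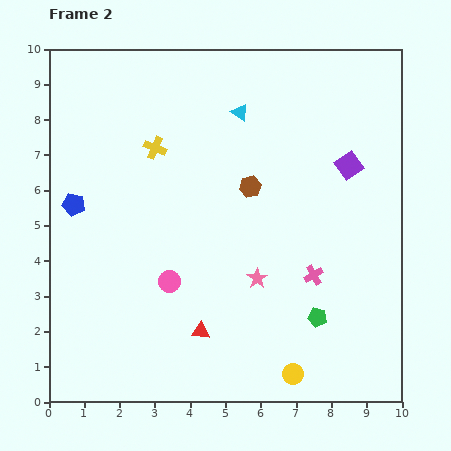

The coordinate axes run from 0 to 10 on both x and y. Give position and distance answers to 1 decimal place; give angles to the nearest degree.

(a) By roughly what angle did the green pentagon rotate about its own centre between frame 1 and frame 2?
26° clockwise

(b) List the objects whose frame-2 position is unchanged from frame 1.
the yellow circle, the green pentagon, the cyan triangle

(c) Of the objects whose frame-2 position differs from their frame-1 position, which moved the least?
the purple square

(moved 1.1)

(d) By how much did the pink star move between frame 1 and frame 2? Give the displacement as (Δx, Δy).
(-3.2, 1.7)

The pink star was at (9.1, 1.8) in frame 1 and (5.9, 3.5) in frame 2.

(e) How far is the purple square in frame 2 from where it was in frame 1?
1.1

The purple square moved from (7.9, 5.8) to (8.5, 6.7), a distance of √(0.6² + 0.9²) ≈ 1.1.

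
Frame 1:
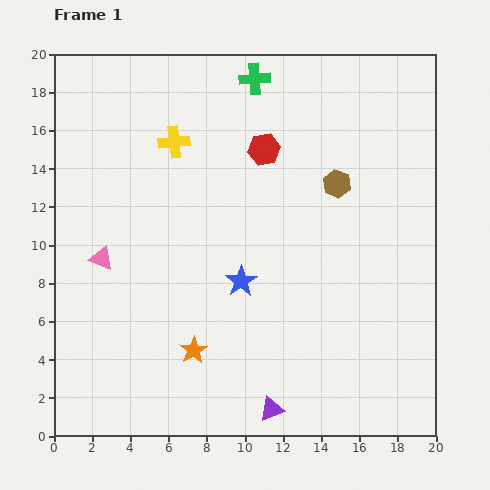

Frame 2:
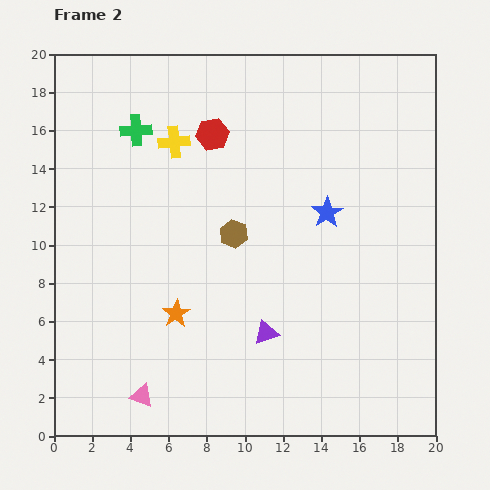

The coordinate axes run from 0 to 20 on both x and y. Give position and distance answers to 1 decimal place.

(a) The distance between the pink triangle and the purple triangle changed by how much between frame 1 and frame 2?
-4.6

Distance in frame 1: 11.9. Distance in frame 2: 7.3.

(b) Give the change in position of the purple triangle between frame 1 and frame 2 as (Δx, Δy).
(-0.3, 4.0)

The purple triangle was at (11.4, 1.4) in frame 1 and (11.1, 5.4) in frame 2.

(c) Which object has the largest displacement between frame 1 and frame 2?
the pink triangle

(moved 7.5; next 6.8)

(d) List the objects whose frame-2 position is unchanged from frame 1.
the yellow cross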